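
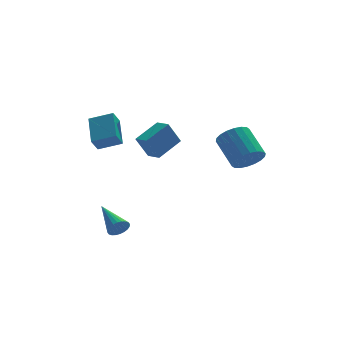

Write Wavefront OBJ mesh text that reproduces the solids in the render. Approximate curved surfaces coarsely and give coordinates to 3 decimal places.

v -3.03 -1.832 3.579
v -2.804 -0.217 4.535
v -4.243 -1.39 3.12
v -4.017 0.224 4.076
v -2.603 -1.444 2.824
v -2.377 0.17 3.78
v -3.816 -1.003 2.365
v -3.59 0.612 3.321
v -1.069 -2.984 2.294
v -1.737 -3.019 3.58
v -1.443 -2.161 2.122
v -2.112 -2.196 3.408
v 0.272 -2.224 3.012
v -0.397 -2.259 4.298
v -0.103 -1.401 2.84
v -0.771 -1.436 4.126
v -3.513 -4.257 -1.868
v -3.164 -3.977 -2.311
v -3.987 -2.443 -1.092
v -3.383 -3.987 -2.422
v -3.622 -4.038 -2.448
v -3.845 -4.122 -2.386
v -4.017 -4.227 -2.246
v -4.112 -4.337 -2.047
v -4.116 -4.435 -1.822
v -4.028 -4.505 -1.603
v -3.862 -4.538 -1.425
v -3.643 -4.528 -1.314
v -3.404 -4.477 -1.288
v -3.182 -4.393 -1.35
v -3.01 -4.288 -1.49
v -2.914 -4.178 -1.689
v -2.91 -4.08 -1.914
v -2.998 -4.01 -2.133
v 3.489 -3.636 1.893
v 4.287 -3.205 1.581
v 3.89 -1.633 2.734
v 3.091 -2.064 3.047
v 3.992 -3.074 1.3
v 3.595 -1.502 2.454
v 3.598 -3.054 1.138
v 3.201 -1.482 2.291
v 3.182 -3.15 1.125
v 2.785 -1.578 2.278
v 2.826 -3.342 1.264
v 2.429 -1.769 2.417
v 2.602 -3.592 1.528
v 2.205 -2.02 2.681
v 2.553 -3.851 1.864
v 2.156 -2.278 3.017
v 2.69 -4.067 2.206
v 2.293 -2.495 3.359
v 2.985 -4.198 2.486
v 2.588 -2.626 3.64
v 3.379 -4.218 2.649
v 2.982 -2.646 3.802
v 3.795 -4.122 2.662
v 3.398 -2.55 3.815
v 4.151 -3.931 2.523
v 3.754 -2.358 3.676
v 4.375 -3.68 2.259
v 3.978 -2.108 3.412
v 4.424 -3.422 1.923
v 4.027 -1.849 3.076
f 2 4 1
f 5 2 1
f 1 4 3
f 3 5 1
f 2 8 4
f 6 2 5
f 6 8 2
f 4 8 3
f 7 5 3
f 3 8 7
f 7 6 5
f 8 6 7
f 10 12 9
f 13 10 9
f 9 12 11
f 11 13 9
f 10 16 12
f 14 10 13
f 14 16 10
f 12 16 11
f 15 13 11
f 11 16 15
f 15 14 13
f 16 14 15
f 18 17 20
f 18 20 19
f 20 17 21
f 20 21 19
f 21 17 22
f 21 22 19
f 22 17 23
f 22 23 19
f 23 17 24
f 23 24 19
f 24 17 25
f 24 25 19
f 25 17 26
f 25 26 19
f 26 17 27
f 26 27 19
f 27 17 28
f 27 28 19
f 28 17 29
f 28 29 19
f 29 17 30
f 29 30 19
f 30 17 31
f 30 31 19
f 31 17 32
f 31 32 19
f 32 17 33
f 32 33 19
f 33 17 34
f 33 34 19
f 34 17 18
f 34 18 19
f 36 35 39
f 36 39 37
f 37 39 40
f 37 40 38
f 39 35 41
f 39 41 40
f 40 41 42
f 40 42 38
f 41 35 43
f 41 43 42
f 42 43 44
f 42 44 38
f 43 35 45
f 43 45 44
f 44 45 46
f 44 46 38
f 45 35 47
f 45 47 46
f 46 47 48
f 46 48 38
f 47 35 49
f 47 49 48
f 48 49 50
f 48 50 38
f 49 35 51
f 49 51 50
f 50 51 52
f 50 52 38
f 51 35 53
f 51 53 52
f 52 53 54
f 52 54 38
f 53 35 55
f 53 55 54
f 54 55 56
f 54 56 38
f 55 35 57
f 55 57 56
f 56 57 58
f 56 58 38
f 57 35 59
f 57 59 58
f 58 59 60
f 58 60 38
f 59 35 61
f 59 61 60
f 60 61 62
f 60 62 38
f 61 35 63
f 61 63 62
f 62 63 64
f 62 64 38
f 63 35 36
f 63 36 64
f 64 36 37
f 64 37 38



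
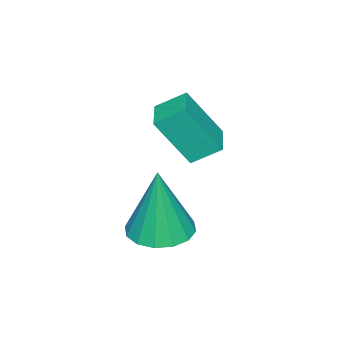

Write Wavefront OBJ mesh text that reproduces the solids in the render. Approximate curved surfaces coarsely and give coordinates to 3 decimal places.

v 0.299 3.606 1.595
v 0.746 2.836 2.984
v -0.092 4.284 2.097
v 0.355 3.514 3.486
v 1.165 4.106 1.594
v 1.612 3.336 2.983
v 0.774 4.784 2.096
v 1.221 4.014 3.485
v 1.897 3.693 -0.528
v 2.767 3.57 -0.586
v 2.043 3.707 1.628
v 2.711 4.022 -0.585
v 2.437 4.386 -0.569
v 2.019 4.564 -0.542
v 1.568 4.509 -0.511
v 1.205 4.235 -0.484
v 1.028 3.815 -0.469
v 1.083 3.363 -0.47
v 1.357 2.999 -0.486
v 1.775 2.821 -0.513
v 2.226 2.877 -0.544
v 2.589 3.151 -0.571
f 2 4 1
f 5 2 1
f 1 4 3
f 3 5 1
f 2 8 4
f 6 2 5
f 6 8 2
f 4 8 3
f 7 5 3
f 3 8 7
f 7 6 5
f 8 6 7
f 10 9 12
f 10 12 11
f 12 9 13
f 12 13 11
f 13 9 14
f 13 14 11
f 14 9 15
f 14 15 11
f 15 9 16
f 15 16 11
f 16 9 17
f 16 17 11
f 17 9 18
f 17 18 11
f 18 9 19
f 18 19 11
f 19 9 20
f 19 20 11
f 20 9 21
f 20 21 11
f 21 9 22
f 21 22 11
f 22 9 10
f 22 10 11



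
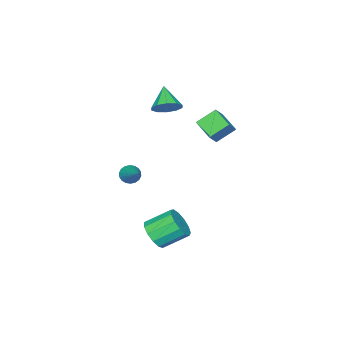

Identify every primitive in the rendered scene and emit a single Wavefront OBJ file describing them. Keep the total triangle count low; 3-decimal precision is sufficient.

v 1.569 -2.122 -0.903
v 1.963 -2.079 -1.312
v 2.511 -0.818 0.143
v 1.794 -1.903 -1.379
v 1.579 -1.77 -1.352
v 1.363 -1.707 -1.235
v 1.187 -1.726 -1.053
v 1.087 -1.824 -0.842
v 1.082 -1.98 -0.642
v 1.174 -2.165 -0.495
v 1.344 -2.341 -0.428
v 1.558 -2.474 -0.455
v 1.774 -2.537 -0.571
v 1.95 -2.518 -0.753
v 2.05 -2.421 -0.965
v 2.055 -2.264 -1.165
v 2.598 0.198 -3.837
v 3.328 0.721 -3.689
v 2.452 1.704 -2.835
v 1.722 1.182 -2.983
v 3.109 0.897 -4.118
v 2.233 1.881 -3.264
v 2.727 0.851 -4.457
v 1.851 1.835 -3.603
v 2.305 0.599 -4.6
v 1.428 1.582 -3.746
v 1.975 0.218 -4.5
v 1.099 1.202 -3.646
v 1.844 -0.168 -4.19
v 0.967 0.816 -3.336
v 1.951 -0.438 -3.768
v 1.075 0.545 -2.914
v 2.265 -0.506 -3.367
v 1.388 0.477 -2.514
v 2.684 -0.351 -3.116
v 1.808 0.633 -2.262
v 3.076 -0.021 -3.094
v 2.199 0.963 -2.24
v 3.316 0.378 -3.308
v 2.44 1.362 -2.454
v -1.039 -1.84 2.812
v -0.379 -2.304 2.955
v -1.821 -2.66 3.748
v -0.378 -1.923 3.29
v -0.63 -1.51 3.441
v -1.038 -1.223 3.353
v -1.447 -1.172 3.057
v -1.7 -1.375 2.668
v -1.701 -1.756 2.334
v -1.449 -2.169 2.182
v -1.041 -2.456 2.271
v -0.632 -2.507 2.566
v -3.183 0.047 2.009
v -2.529 0.091 2.683
v -2.771 1.196 1.534
v -2.117 1.24 2.207
v -2.363 -0.56 1.253
v -1.709 -0.516 1.926
v -1.951 0.589 0.777
v -1.297 0.633 1.451
f 2 1 4
f 2 4 3
f 4 1 5
f 4 5 3
f 5 1 6
f 5 6 3
f 6 1 7
f 6 7 3
f 7 1 8
f 7 8 3
f 8 1 9
f 8 9 3
f 9 1 10
f 9 10 3
f 10 1 11
f 10 11 3
f 11 1 12
f 11 12 3
f 12 1 13
f 12 13 3
f 13 1 14
f 13 14 3
f 14 1 15
f 14 15 3
f 15 1 16
f 15 16 3
f 16 1 2
f 16 2 3
f 18 17 21
f 18 21 19
f 19 21 22
f 19 22 20
f 21 17 23
f 21 23 22
f 22 23 24
f 22 24 20
f 23 17 25
f 23 25 24
f 24 25 26
f 24 26 20
f 25 17 27
f 25 27 26
f 26 27 28
f 26 28 20
f 27 17 29
f 27 29 28
f 28 29 30
f 28 30 20
f 29 17 31
f 29 31 30
f 30 31 32
f 30 32 20
f 31 17 33
f 31 33 32
f 32 33 34
f 32 34 20
f 33 17 35
f 33 35 34
f 34 35 36
f 34 36 20
f 35 17 37
f 35 37 36
f 36 37 38
f 36 38 20
f 37 17 39
f 37 39 38
f 38 39 40
f 38 40 20
f 39 17 18
f 39 18 40
f 40 18 19
f 40 19 20
f 42 41 44
f 42 44 43
f 44 41 45
f 44 45 43
f 45 41 46
f 45 46 43
f 46 41 47
f 46 47 43
f 47 41 48
f 47 48 43
f 48 41 49
f 48 49 43
f 49 41 50
f 49 50 43
f 50 41 51
f 50 51 43
f 51 41 52
f 51 52 43
f 52 41 42
f 52 42 43
f 54 56 53
f 57 54 53
f 53 56 55
f 55 57 53
f 54 60 56
f 58 54 57
f 58 60 54
f 56 60 55
f 59 57 55
f 55 60 59
f 59 58 57
f 60 58 59



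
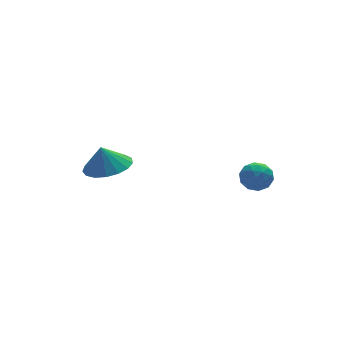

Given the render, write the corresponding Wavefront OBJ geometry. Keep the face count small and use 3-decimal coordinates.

v 3.038 0.271 1.46
v 3.57 0.178 1.042
v 3.07 -0.798 1.738
v 3.602 -0.891 1.32
v 3.676 -0.522 1.89
v 3.657 0.139 1.718
v 2.983 -0.759 1.062
v 2.964 -0.098 0.89
v 3.536 -0.458 0.795
v 3.965 -0.312 1.308
v 2.675 -0.308 1.472
v 3.104 -0.162 1.985
v 3.301 0.319 1.226
v 3.339 -0.939 1.554
v 3.382 -0.722 1.889
v 3.695 -0.777 1.643
v 3.352 0.295 1.624
v 3.665 0.241 1.378
v 3.727 -0.171 1.877
v 2.975 -0.861 1.402
v 3.288 -0.915 1.156
v 2.945 0.157 1.137
v 3.258 0.102 0.891
v 2.913 -0.449 0.903
v 3.594 -0.11 0.836
v 3.613 -0.739 0.999
v 3.249 -0.661 0.847
v 3.238 -0.272 0.746
v 3.846 -0.024 1.137
v 3.865 -0.653 1.3
v 3.908 -0.436 1.636
v 3.897 -0.048 1.535
v 3.826 -0.398 0.992
v 2.775 0.033 1.48
v 2.794 -0.596 1.643
v 2.743 -0.572 1.245
v 2.732 -0.184 1.144
v 3.027 0.119 1.781
v 3.046 -0.51 1.944
v 3.402 -0.348 2.034
v 3.391 0.041 1.933
v 2.814 -0.222 1.788
v -1.34 2.875 1.202
v -0.515 2.407 1.447
v -1.54 3.045 2.198
v -0.38 2.853 1.398
v -0.465 3.305 1.304
v -0.751 3.658 1.186
v -1.172 3.832 1.072
v -1.631 3.786 0.988
v -2.023 3.532 0.953
v -2.26 3.127 0.975
v -2.285 2.665 1.049
v -2.094 2.25 1.158
v -1.73 1.979 1.277
v -1.277 1.913 1.379
v -0.839 2.067 1.44
f 1 38 17
f 38 12 41
f 17 41 6
f 38 41 17
f 1 17 13
f 17 6 18
f 13 18 2
f 17 18 13
f 1 13 22
f 13 2 23
f 22 23 8
f 13 23 22
f 1 22 34
f 22 8 37
f 34 37 11
f 22 37 34
f 1 34 38
f 34 11 42
f 38 42 12
f 34 42 38
f 2 18 29
f 18 6 32
f 29 32 10
f 18 32 29
f 6 41 19
f 41 12 40
f 19 40 5
f 41 40 19
f 12 42 39
f 42 11 35
f 39 35 3
f 42 35 39
f 11 37 36
f 37 8 24
f 36 24 7
f 37 24 36
f 8 23 28
f 23 2 25
f 28 25 9
f 23 25 28
f 4 30 16
f 30 10 31
f 16 31 5
f 30 31 16
f 4 16 14
f 16 5 15
f 14 15 3
f 16 15 14
f 4 14 21
f 14 3 20
f 21 20 7
f 14 20 21
f 4 21 26
f 21 7 27
f 26 27 9
f 21 27 26
f 4 26 30
f 26 9 33
f 30 33 10
f 26 33 30
f 5 31 19
f 31 10 32
f 19 32 6
f 31 32 19
f 3 15 39
f 15 5 40
f 39 40 12
f 15 40 39
f 7 20 36
f 20 3 35
f 36 35 11
f 20 35 36
f 9 27 28
f 27 7 24
f 28 24 8
f 27 24 28
f 10 33 29
f 33 9 25
f 29 25 2
f 33 25 29
f 44 43 46
f 44 46 45
f 46 43 47
f 46 47 45
f 47 43 48
f 47 48 45
f 48 43 49
f 48 49 45
f 49 43 50
f 49 50 45
f 50 43 51
f 50 51 45
f 51 43 52
f 51 52 45
f 52 43 53
f 52 53 45
f 53 43 54
f 53 54 45
f 54 43 55
f 54 55 45
f 55 43 56
f 55 56 45
f 56 43 57
f 56 57 45
f 57 43 44
f 57 44 45



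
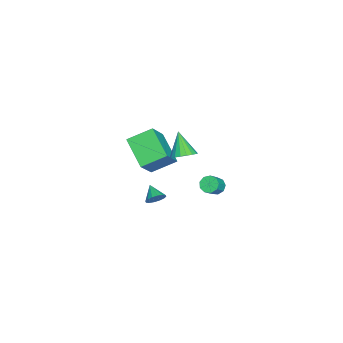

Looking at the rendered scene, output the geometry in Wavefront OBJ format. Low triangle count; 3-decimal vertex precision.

v 1.472 -2.304 -0.941
v 1.911 -2.663 -0.689
v 0.748 -2.836 -0.439
v 1.874 -2.419 -0.484
v 1.73 -2.145 -0.4
v 1.517 -1.913 -0.462
v 1.292 -1.786 -0.652
v 1.115 -1.797 -0.919
v 1.034 -1.945 -1.193
v 1.07 -2.188 -1.399
v 1.214 -2.463 -1.482
v 1.427 -2.694 -1.42
v 1.653 -2.822 -1.23
v 1.83 -2.81 -0.963
v -4.644 -5.043 -1.768
v -3.214 -5.286 -0.128
v -5.286 -3.632 -1
v -3.855 -3.875 0.64
v -3.205 -3.805 -2.84
v -1.774 -4.048 -1.2
v -3.846 -2.394 -2.072
v -2.416 -2.637 -0.432
v -1.665 -1.471 0.452
v -1.126 -1.163 0.971
v -2.595 -2.029 1.748
v -1.356 -0.89 0.923
v -1.648 -0.732 0.782
v -1.943 -0.72 0.576
v -2.183 -0.858 0.345
v -2.321 -1.116 0.135
v -2.329 -1.445 -0.013
v -2.205 -1.779 -0.068
v -1.975 -2.052 -0.02
v -1.683 -2.21 0.121
v -1.388 -2.222 0.328
v -1.148 -2.085 0.559
v -1.01 -1.826 0.769
v -1.002 -1.497 0.916
v 3.046 1.457 2.377
v 3.4 1.295 1.974
v 4.128 1.081 2.701
v 3.774 1.243 3.103
v 3.442 1.669 2.043
v 4.17 1.456 2.769
v 3.298 1.944 2.267
v 4.026 1.731 2.993
v 3.037 1.991 2.543
v 3.765 1.778 3.269
v 2.78 1.788 2.741
v 3.507 1.575 3.467
v 2.647 1.43 2.769
v 3.375 1.216 3.495
v 2.701 1.084 2.613
v 3.429 0.871 3.339
v 2.917 0.913 2.347
v 3.645 0.699 3.073
v 3.193 0.996 2.095
v 3.921 0.783 2.821
f 2 1 4
f 2 4 3
f 4 1 5
f 4 5 3
f 5 1 6
f 5 6 3
f 6 1 7
f 6 7 3
f 7 1 8
f 7 8 3
f 8 1 9
f 8 9 3
f 9 1 10
f 9 10 3
f 10 1 11
f 10 11 3
f 11 1 12
f 11 12 3
f 12 1 13
f 12 13 3
f 13 1 14
f 13 14 3
f 14 1 2
f 14 2 3
f 16 18 15
f 19 16 15
f 15 18 17
f 17 19 15
f 16 22 18
f 20 16 19
f 20 22 16
f 18 22 17
f 21 19 17
f 17 22 21
f 21 20 19
f 22 20 21
f 24 23 26
f 24 26 25
f 26 23 27
f 26 27 25
f 27 23 28
f 27 28 25
f 28 23 29
f 28 29 25
f 29 23 30
f 29 30 25
f 30 23 31
f 30 31 25
f 31 23 32
f 31 32 25
f 32 23 33
f 32 33 25
f 33 23 34
f 33 34 25
f 34 23 35
f 34 35 25
f 35 23 36
f 35 36 25
f 36 23 37
f 36 37 25
f 37 23 38
f 37 38 25
f 38 23 24
f 38 24 25
f 40 39 43
f 40 43 41
f 41 43 44
f 41 44 42
f 43 39 45
f 43 45 44
f 44 45 46
f 44 46 42
f 45 39 47
f 45 47 46
f 46 47 48
f 46 48 42
f 47 39 49
f 47 49 48
f 48 49 50
f 48 50 42
f 49 39 51
f 49 51 50
f 50 51 52
f 50 52 42
f 51 39 53
f 51 53 52
f 52 53 54
f 52 54 42
f 53 39 55
f 53 55 54
f 54 55 56
f 54 56 42
f 55 39 57
f 55 57 56
f 56 57 58
f 56 58 42
f 57 39 40
f 57 40 58
f 58 40 41
f 58 41 42



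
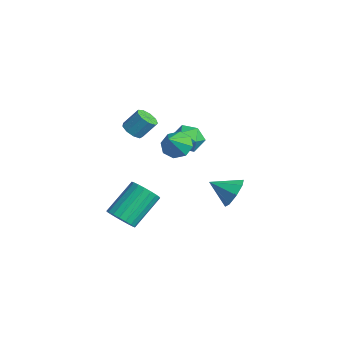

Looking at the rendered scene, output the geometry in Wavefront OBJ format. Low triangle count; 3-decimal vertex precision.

v -0.717 -1.34 2.769
v -0.113 -1.58 2.772
v 0.161 -0.88 3.694
v -0.443 -0.64 3.691
v -0.133 -1.224 2.507
v 0.14 -0.523 3.43
v -0.427 -0.922 2.365
v -0.153 -0.221 3.287
v -0.856 -0.816 2.412
v -0.583 -0.115 3.334
v -1.22 -0.955 2.625
v -0.947 -0.254 3.548
v -1.349 -1.275 2.906
v -1.075 -0.574 3.829
v -1.181 -1.625 3.123
v -0.908 -0.925 4.045
v -0.797 -1.842 3.174
v -0.523 -1.142 4.096
v -0.375 -1.825 3.035
v -0.101 -1.124 3.958
v -1.46 2.646 1.228
v -0.559 2.667 0.973
v -1.441 1.133 1.167
v -0.54 1.154 0.912
v -0.787 1.406 1.779
v -0.799 2.341 1.817
v -1.201 1.459 0.323
v -1.213 2.394 0.361
v -0.4 1.934 0.414
v -0.144 1.901 1.313
v -1.856 1.899 0.827
v -1.6 1.866 1.726
v 1.238 -2.971 -2.07
v 1.788 -3.294 -1.493
v 1.312 -1.671 -0.133
v 0.762 -1.349 -0.71
v 2.008 -3.058 -1.697
v 1.532 -1.435 -0.337
v 2.076 -2.804 -1.976
v 1.6 -1.182 -0.616
v 1.978 -2.584 -2.273
v 1.503 -0.961 -0.913
v 1.734 -2.44 -2.53
v 1.258 -0.818 -1.17
v 1.391 -2.402 -2.696
v 0.915 -0.779 -1.336
v 1.018 -2.476 -2.738
v 0.542 -0.854 -1.378
v 0.688 -2.649 -2.647
v 0.212 -1.026 -1.287
v 0.468 -2.885 -2.443
v -0.008 -1.262 -1.083
v 0.4 -3.138 -2.164
v -0.076 -1.516 -0.804
v 0.497 -3.359 -1.867
v 0.022 -1.736 -0.507
v 0.742 -3.502 -1.61
v 0.266 -1.88 -0.25
v 1.085 -3.541 -1.444
v 0.609 -1.918 -0.084
v 1.458 -3.466 -1.402
v 0.982 -1.844 -0.042
v -0.176 4.175 -3.321
v 0.635 3.846 -2.88
v -0.984 3.125 -2.619
v 0.288 4.379 -2.482
v -0.33 4.792 -2.576
v -0.858 4.845 -3.106
v -0.986 4.505 -3.762
v -0.639 3.971 -4.16
v -0.021 3.558 -4.066
v 0.507 3.506 -3.536
v 0.409 0.542 1.821
v 1.027 1.122 1.876
v 1.071 -0.262 2.859
v 0.535 1.243 2.284
v -0.031 0.953 2.421
v -0.339 0.422 2.206
v -0.209 -0.039 1.766
v 0.283 -0.16 1.358
v 0.849 0.13 1.222
v 1.157 0.661 1.436
f 2 1 5
f 2 5 3
f 3 5 6
f 3 6 4
f 5 1 7
f 5 7 6
f 6 7 8
f 6 8 4
f 7 1 9
f 7 9 8
f 8 9 10
f 8 10 4
f 9 1 11
f 9 11 10
f 10 11 12
f 10 12 4
f 11 1 13
f 11 13 12
f 12 13 14
f 12 14 4
f 13 1 15
f 13 15 14
f 14 15 16
f 14 16 4
f 15 1 17
f 15 17 16
f 16 17 18
f 16 18 4
f 17 1 19
f 17 19 18
f 18 19 20
f 18 20 4
f 19 1 2
f 19 2 20
f 20 2 3
f 20 3 4
f 21 32 26
f 21 26 22
f 21 22 28
f 21 28 31
f 21 31 32
f 22 26 30
f 26 32 25
f 32 31 23
f 31 28 27
f 28 22 29
f 24 30 25
f 24 25 23
f 24 23 27
f 24 27 29
f 24 29 30
f 25 30 26
f 23 25 32
f 27 23 31
f 29 27 28
f 30 29 22
f 34 33 37
f 34 37 35
f 35 37 38
f 35 38 36
f 37 33 39
f 37 39 38
f 38 39 40
f 38 40 36
f 39 33 41
f 39 41 40
f 40 41 42
f 40 42 36
f 41 33 43
f 41 43 42
f 42 43 44
f 42 44 36
f 43 33 45
f 43 45 44
f 44 45 46
f 44 46 36
f 45 33 47
f 45 47 46
f 46 47 48
f 46 48 36
f 47 33 49
f 47 49 48
f 48 49 50
f 48 50 36
f 49 33 51
f 49 51 50
f 50 51 52
f 50 52 36
f 51 33 53
f 51 53 52
f 52 53 54
f 52 54 36
f 53 33 55
f 53 55 54
f 54 55 56
f 54 56 36
f 55 33 57
f 55 57 56
f 56 57 58
f 56 58 36
f 57 33 59
f 57 59 58
f 58 59 60
f 58 60 36
f 59 33 61
f 59 61 60
f 60 61 62
f 60 62 36
f 61 33 34
f 61 34 62
f 62 34 35
f 62 35 36
f 64 63 66
f 64 66 65
f 66 63 67
f 66 67 65
f 67 63 68
f 67 68 65
f 68 63 69
f 68 69 65
f 69 63 70
f 69 70 65
f 70 63 71
f 70 71 65
f 71 63 72
f 71 72 65
f 72 63 64
f 72 64 65
f 74 73 76
f 74 76 75
f 76 73 77
f 76 77 75
f 77 73 78
f 77 78 75
f 78 73 79
f 78 79 75
f 79 73 80
f 79 80 75
f 80 73 81
f 80 81 75
f 81 73 82
f 81 82 75
f 82 73 74
f 82 74 75



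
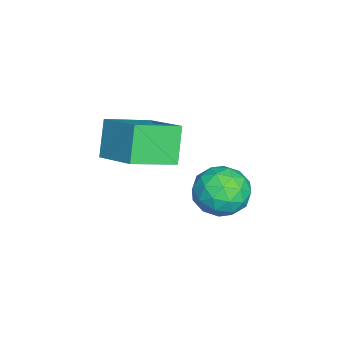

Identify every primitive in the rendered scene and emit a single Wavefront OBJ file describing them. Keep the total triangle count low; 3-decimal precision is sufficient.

v 0.908 -2.699 0.423
v 1.817 -1.742 1.023
v 0.13 -1.633 -0.1
v 1.039 -0.675 0.499
v 1.561 -2.705 -0.559
v 2.47 -1.747 0.04
v 0.783 -1.638 -1.083
v 1.692 -0.681 -0.483
v -0.29 0.389 -2.776
v 0.09 0.969 -2.299
v 0.79 -0.429 -2.641
v 1.17 0.151 -2.164
v 0.496 -0.259 -1.872
v -0.172 0.247 -1.955
v 1.052 0.293 -2.985
v 0.384 0.799 -3.068
v 0.919 0.909 -2.428
v 0.575 0.568 -1.74
v 0.305 -0.028 -3.2
v -0.039 -0.369 -2.512
v -0.195 0.751 -2.549
v 1.075 -0.211 -2.391
v 0.678 -0.451 -2.219
v 0.902 -0.111 -1.939
v -0.348 0.326 -2.347
v -0.125 0.667 -2.067
v 0.113 -0.054 -1.816
v 1.005 -0.127 -2.873
v 1.228 0.214 -2.593
v -0.022 0.651 -3.001
v 0.202 0.991 -2.721
v 0.767 0.594 -3.124
v 0.516 1.056 -2.345
v 1.15 0.576 -2.266
v 1.081 0.66 -2.748
v 0.689 0.957 -2.797
v 0.314 0.856 -1.94
v 0.948 0.375 -1.861
v 0.552 0.135 -1.69
v 0.16 0.432 -1.738
v 0.801 0.821 -2.016
v -0.068 0.165 -3.079
v 0.566 -0.316 -3
v 0.72 0.108 -3.202
v 0.328 0.405 -3.25
v -0.27 -0.036 -2.674
v 0.364 -0.516 -2.595
v 0.191 -0.417 -2.143
v -0.201 -0.12 -2.192
v 0.079 -0.281 -2.924
f 2 4 1
f 5 2 1
f 1 4 3
f 3 5 1
f 2 8 4
f 6 2 5
f 6 8 2
f 4 8 3
f 7 5 3
f 3 8 7
f 7 6 5
f 8 6 7
f 9 46 25
f 46 20 49
f 25 49 14
f 46 49 25
f 9 25 21
f 25 14 26
f 21 26 10
f 25 26 21
f 9 21 30
f 21 10 31
f 30 31 16
f 21 31 30
f 9 30 42
f 30 16 45
f 42 45 19
f 30 45 42
f 9 42 46
f 42 19 50
f 46 50 20
f 42 50 46
f 10 26 37
f 26 14 40
f 37 40 18
f 26 40 37
f 14 49 27
f 49 20 48
f 27 48 13
f 49 48 27
f 20 50 47
f 50 19 43
f 47 43 11
f 50 43 47
f 19 45 44
f 45 16 32
f 44 32 15
f 45 32 44
f 16 31 36
f 31 10 33
f 36 33 17
f 31 33 36
f 12 38 24
f 38 18 39
f 24 39 13
f 38 39 24
f 12 24 22
f 24 13 23
f 22 23 11
f 24 23 22
f 12 22 29
f 22 11 28
f 29 28 15
f 22 28 29
f 12 29 34
f 29 15 35
f 34 35 17
f 29 35 34
f 12 34 38
f 34 17 41
f 38 41 18
f 34 41 38
f 13 39 27
f 39 18 40
f 27 40 14
f 39 40 27
f 11 23 47
f 23 13 48
f 47 48 20
f 23 48 47
f 15 28 44
f 28 11 43
f 44 43 19
f 28 43 44
f 17 35 36
f 35 15 32
f 36 32 16
f 35 32 36
f 18 41 37
f 41 17 33
f 37 33 10
f 41 33 37



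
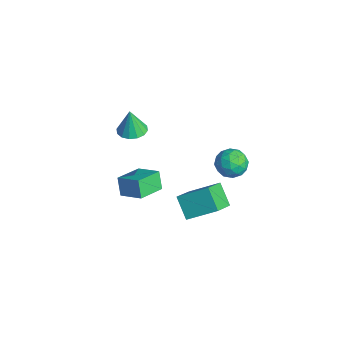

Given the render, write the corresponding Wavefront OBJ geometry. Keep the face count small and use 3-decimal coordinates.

v -2.34 -2.89 2.237
v -1.692 -3.287 2.252
v -2.42 -2.97 3.643
v -1.581 -2.91 2.279
v -1.674 -2.528 2.296
v -1.946 -2.243 2.296
v -2.322 -2.132 2.281
v -2.704 -2.223 2.254
v -2.988 -2.494 2.223
v -3.099 -2.87 2.195
v -3.006 -3.252 2.179
v -2.734 -3.537 2.178
v -2.357 -3.649 2.193
v -1.976 -3.557 2.22
v -0.581 -0.134 -4.085
v -1.592 -0.229 -3.151
v 0.144 1.219 -3.164
v -0.867 1.123 -2.229
v 0.267 -1.143 -3.271
v -0.744 -1.239 -2.336
v 0.992 0.209 -2.349
v -0.019 0.114 -1.415
v 1.323 1.511 1.365
v 1.771 1.223 2.043
v 0.789 0.237 1.177
v 1.237 -0.051 1.855
v 0.582 0.497 1.972
v 0.912 1.285 2.089
v 1.648 0.175 1.131
v 1.978 0.963 1.248
v 1.972 0.397 1.899
v 1.313 0.596 2.418
v 1.247 0.864 0.802
v 0.588 1.063 1.321
v 1.594 1.479 1.721
v 0.966 -0.019 1.499
v 0.581 0.303 1.568
v 0.844 0.134 1.967
v 1.089 1.516 1.748
v 1.353 1.346 2.146
v 0.654 0.919 2.104
v 1.207 0.114 1.074
v 1.471 -0.056 1.472
v 1.716 1.326 1.253
v 1.979 1.157 1.652
v 1.906 0.541 1.116
v 1.975 0.824 2.035
v 1.661 0.075 1.923
v 1.903 0.208 1.498
v 2.097 0.671 1.567
v 1.588 0.941 2.34
v 1.274 0.192 2.229
v 0.889 0.515 2.298
v 1.083 0.978 2.367
v 1.706 0.456 2.255
v 1.286 1.268 0.991
v 0.972 0.519 0.88
v 1.477 0.482 0.853
v 1.671 0.945 0.922
v 0.899 1.385 1.297
v 0.585 0.636 1.185
v 0.463 0.789 1.653
v 0.657 1.252 1.722
v 0.854 1.004 0.965
v -3.365 -3.194 -4.05
v -3.876 -3.147 -3.078
v -4.062 -1.81 -4.485
v -4.573 -1.762 -3.512
v -2.307 -2.498 -3.528
v -2.818 -2.45 -2.555
v -3.004 -1.113 -3.962
v -3.515 -1.066 -2.99
f 2 1 4
f 2 4 3
f 4 1 5
f 4 5 3
f 5 1 6
f 5 6 3
f 6 1 7
f 6 7 3
f 7 1 8
f 7 8 3
f 8 1 9
f 8 9 3
f 9 1 10
f 9 10 3
f 10 1 11
f 10 11 3
f 11 1 12
f 11 12 3
f 12 1 13
f 12 13 3
f 13 1 14
f 13 14 3
f 14 1 2
f 14 2 3
f 16 18 15
f 19 16 15
f 15 18 17
f 17 19 15
f 16 22 18
f 20 16 19
f 20 22 16
f 18 22 17
f 21 19 17
f 17 22 21
f 21 20 19
f 22 20 21
f 23 60 39
f 60 34 63
f 39 63 28
f 60 63 39
f 23 39 35
f 39 28 40
f 35 40 24
f 39 40 35
f 23 35 44
f 35 24 45
f 44 45 30
f 35 45 44
f 23 44 56
f 44 30 59
f 56 59 33
f 44 59 56
f 23 56 60
f 56 33 64
f 60 64 34
f 56 64 60
f 24 40 51
f 40 28 54
f 51 54 32
f 40 54 51
f 28 63 41
f 63 34 62
f 41 62 27
f 63 62 41
f 34 64 61
f 64 33 57
f 61 57 25
f 64 57 61
f 33 59 58
f 59 30 46
f 58 46 29
f 59 46 58
f 30 45 50
f 45 24 47
f 50 47 31
f 45 47 50
f 26 52 38
f 52 32 53
f 38 53 27
f 52 53 38
f 26 38 36
f 38 27 37
f 36 37 25
f 38 37 36
f 26 36 43
f 36 25 42
f 43 42 29
f 36 42 43
f 26 43 48
f 43 29 49
f 48 49 31
f 43 49 48
f 26 48 52
f 48 31 55
f 52 55 32
f 48 55 52
f 27 53 41
f 53 32 54
f 41 54 28
f 53 54 41
f 25 37 61
f 37 27 62
f 61 62 34
f 37 62 61
f 29 42 58
f 42 25 57
f 58 57 33
f 42 57 58
f 31 49 50
f 49 29 46
f 50 46 30
f 49 46 50
f 32 55 51
f 55 31 47
f 51 47 24
f 55 47 51
f 66 68 65
f 69 66 65
f 65 68 67
f 67 69 65
f 66 72 68
f 70 66 69
f 70 72 66
f 68 72 67
f 71 69 67
f 67 72 71
f 71 70 69
f 72 70 71



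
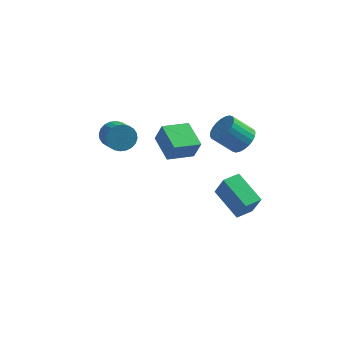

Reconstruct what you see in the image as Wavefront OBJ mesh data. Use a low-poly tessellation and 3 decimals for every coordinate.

v -0.538 -0.667 2.962
v -0.133 -0.852 4.088
v 0.665 0.27 2.684
v 1.07 0.085 3.809
v 0.35 -1.965 2.431
v 0.755 -2.15 3.556
v 1.553 -1.028 2.152
v 1.958 -1.213 3.278
v -3.317 2.202 0.712
v -2.778 2.161 0.044
v -2.144 1.116 0.619
v -2.683 1.158 1.288
v -2.614 2.372 0.247
v -1.981 1.327 0.822
v -2.557 2.557 0.521
v -1.924 1.513 1.096
v -2.616 2.688 0.824
v -1.983 1.644 1.399
v -2.781 2.746 1.11
v -2.148 1.701 1.685
v -3.028 2.72 1.336
v -2.395 1.676 1.911
v -3.319 2.616 1.466
v -2.686 1.571 2.042
v -3.61 2.449 1.482
v -2.977 1.404 2.058
v -3.856 2.244 1.381
v -3.222 1.199 1.956
v -4.019 2.033 1.178
v -3.386 0.988 1.753
v -4.076 1.847 0.904
v -3.443 0.803 1.479
v -4.017 1.716 0.601
v -3.384 0.672 1.176
v -3.852 1.659 0.315
v -3.219 0.614 0.89
v -3.605 1.684 0.089
v -2.972 0.64 0.664
v -3.314 1.789 -0.042
v -2.681 0.744 0.534
v -3.023 1.956 -0.058
v -2.39 0.911 0.518
v 2.012 2.735 -3.656
v 2.544 2.313 -2.263
v 2.717 3.553 -3.678
v 3.249 3.131 -2.284
v 3.431 1.489 -4.576
v 3.963 1.067 -3.182
v 4.136 2.307 -4.597
v 4.668 1.885 -3.204
v 3.666 1.623 1.663
v 4.141 2.09 2.254
v 3.049 1.844 3.327
v 2.574 1.377 2.737
v 3.945 2.34 2.112
v 2.854 2.093 3.185
v 3.706 2.48 1.902
v 2.615 2.233 2.975
v 3.462 2.49 1.655
v 2.371 2.243 2.728
v 3.248 2.367 1.41
v 2.157 2.121 2.483
v 3.098 2.132 1.204
v 2.007 1.886 2.277
v 3.035 1.819 1.067
v 1.944 1.573 2.14
v 3.067 1.476 1.021
v 1.976 1.23 2.094
v 3.191 1.156 1.073
v 2.099 0.91 2.146
v 3.386 0.907 1.215
v 2.295 0.66 2.288
v 3.625 0.767 1.425
v 2.534 0.52 2.498
v 3.869 0.757 1.672
v 2.778 0.51 2.745
v 4.083 0.879 1.917
v 2.992 0.633 2.99
v 4.233 1.114 2.123
v 3.142 0.868 3.196
v 4.296 1.427 2.26
v 3.205 1.181 3.333
v 4.264 1.77 2.306
v 3.173 1.524 3.379
f 2 4 1
f 5 2 1
f 1 4 3
f 3 5 1
f 2 8 4
f 6 2 5
f 6 8 2
f 4 8 3
f 7 5 3
f 3 8 7
f 7 6 5
f 8 6 7
f 10 9 13
f 10 13 11
f 11 13 14
f 11 14 12
f 13 9 15
f 13 15 14
f 14 15 16
f 14 16 12
f 15 9 17
f 15 17 16
f 16 17 18
f 16 18 12
f 17 9 19
f 17 19 18
f 18 19 20
f 18 20 12
f 19 9 21
f 19 21 20
f 20 21 22
f 20 22 12
f 21 9 23
f 21 23 22
f 22 23 24
f 22 24 12
f 23 9 25
f 23 25 24
f 24 25 26
f 24 26 12
f 25 9 27
f 25 27 26
f 26 27 28
f 26 28 12
f 27 9 29
f 27 29 28
f 28 29 30
f 28 30 12
f 29 9 31
f 29 31 30
f 30 31 32
f 30 32 12
f 31 9 33
f 31 33 32
f 32 33 34
f 32 34 12
f 33 9 35
f 33 35 34
f 34 35 36
f 34 36 12
f 35 9 37
f 35 37 36
f 36 37 38
f 36 38 12
f 37 9 39
f 37 39 38
f 38 39 40
f 38 40 12
f 39 9 41
f 39 41 40
f 40 41 42
f 40 42 12
f 41 9 10
f 41 10 42
f 42 10 11
f 42 11 12
f 44 46 43
f 47 44 43
f 43 46 45
f 45 47 43
f 44 50 46
f 48 44 47
f 48 50 44
f 46 50 45
f 49 47 45
f 45 50 49
f 49 48 47
f 50 48 49
f 52 51 55
f 52 55 53
f 53 55 56
f 53 56 54
f 55 51 57
f 55 57 56
f 56 57 58
f 56 58 54
f 57 51 59
f 57 59 58
f 58 59 60
f 58 60 54
f 59 51 61
f 59 61 60
f 60 61 62
f 60 62 54
f 61 51 63
f 61 63 62
f 62 63 64
f 62 64 54
f 63 51 65
f 63 65 64
f 64 65 66
f 64 66 54
f 65 51 67
f 65 67 66
f 66 67 68
f 66 68 54
f 67 51 69
f 67 69 68
f 68 69 70
f 68 70 54
f 69 51 71
f 69 71 70
f 70 71 72
f 70 72 54
f 71 51 73
f 71 73 72
f 72 73 74
f 72 74 54
f 73 51 75
f 73 75 74
f 74 75 76
f 74 76 54
f 75 51 77
f 75 77 76
f 76 77 78
f 76 78 54
f 77 51 79
f 77 79 78
f 78 79 80
f 78 80 54
f 79 51 81
f 79 81 80
f 80 81 82
f 80 82 54
f 81 51 83
f 81 83 82
f 82 83 84
f 82 84 54
f 83 51 52
f 83 52 84
f 84 52 53
f 84 53 54



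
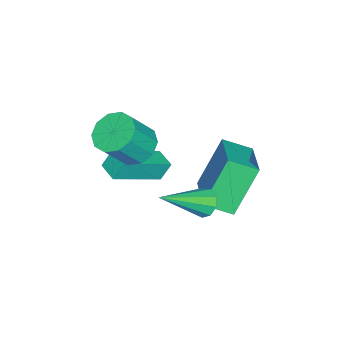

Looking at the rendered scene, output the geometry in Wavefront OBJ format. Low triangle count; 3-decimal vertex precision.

v -4.137 1.758 -1.583
v -2.528 2.613 -0.946
v -4.49 2.778 -2.06
v -2.881 3.633 -1.422
v -3.139 1.247 -3.418
v -1.53 2.102 -2.78
v -3.492 2.267 -3.894
v -1.883 3.122 -3.257
v -2.418 -0.276 -2.328
v -2.706 0.004 -1.636
v -1.932 0.369 -2.387
v -2.22 0.649 -1.695
v -0.86 -1.349 -1.245
v -1.148 -1.069 -0.553
v -0.374 -0.704 -1.304
v -0.662 -0.424 -0.612
v -1.266 -0.241 -0.029
v -0.605 0.253 -0.233
v 0.127 -0.224 0.986
v -0.534 -0.719 1.189
v -0.929 0.533 0.071
v -0.197 0.055 1.29
v -1.382 0.517 0.337
v -0.65 0.039 1.556
v -1.791 0.211 0.463
v -1.058 -0.266 1.682
v -1.999 -0.267 0.401
v -1.266 -0.744 1.62
v -1.927 -0.736 0.174
v -1.195 -1.213 1.393
v -1.603 -1.015 -0.13
v -0.871 -1.493 1.089
v -1.15 -0.999 -0.396
v -0.418 -1.477 0.823
v -0.742 -0.694 -0.522
v -0.009 -1.171 0.697
v -0.534 -0.216 -0.46
v 0.199 -0.693 0.759
v -0.14 2.738 -0.976
v 0.28 3.114 -1.111
v 1.2 1.662 0.196
v 0.09 3.234 -0.784
v -0.208 3.122 -0.546
v -0.474 2.829 -0.51
v -0.584 2.494 -0.692
v -0.486 2.273 -1.006
v -0.227 2.269 -1.307
v 0.073 2.484 -1.452
v 0.273 2.818 -1.375
f 2 4 1
f 5 2 1
f 1 4 3
f 3 5 1
f 2 8 4
f 6 2 5
f 6 8 2
f 4 8 3
f 7 5 3
f 3 8 7
f 7 6 5
f 8 6 7
f 10 12 9
f 13 10 9
f 9 12 11
f 11 13 9
f 10 16 12
f 14 10 13
f 14 16 10
f 12 16 11
f 15 13 11
f 11 16 15
f 15 14 13
f 16 14 15
f 18 17 21
f 18 21 19
f 19 21 22
f 19 22 20
f 21 17 23
f 21 23 22
f 22 23 24
f 22 24 20
f 23 17 25
f 23 25 24
f 24 25 26
f 24 26 20
f 25 17 27
f 25 27 26
f 26 27 28
f 26 28 20
f 27 17 29
f 27 29 28
f 28 29 30
f 28 30 20
f 29 17 31
f 29 31 30
f 30 31 32
f 30 32 20
f 31 17 33
f 31 33 32
f 32 33 34
f 32 34 20
f 33 17 35
f 33 35 34
f 34 35 36
f 34 36 20
f 35 17 37
f 35 37 36
f 36 37 38
f 36 38 20
f 37 17 18
f 37 18 38
f 38 18 19
f 38 19 20
f 40 39 42
f 40 42 41
f 42 39 43
f 42 43 41
f 43 39 44
f 43 44 41
f 44 39 45
f 44 45 41
f 45 39 46
f 45 46 41
f 46 39 47
f 46 47 41
f 47 39 48
f 47 48 41
f 48 39 49
f 48 49 41
f 49 39 40
f 49 40 41



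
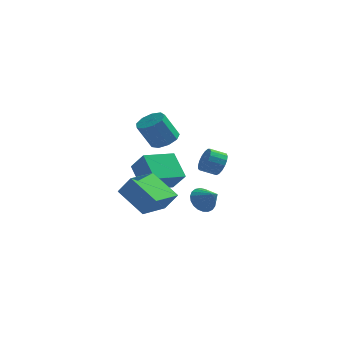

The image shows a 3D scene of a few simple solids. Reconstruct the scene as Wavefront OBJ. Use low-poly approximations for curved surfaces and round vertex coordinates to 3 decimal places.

v 3.037 1.822 -0.969
v 3.46 1.36 -0.425
v 2.567 1.056 0.013
v 2.143 1.518 -0.531
v 3.428 1.713 -0.245
v 2.535 1.409 0.192
v 3.306 2.091 -0.231
v 2.413 1.787 0.206
v 3.123 2.407 -0.386
v 2.23 2.103 0.051
v 2.92 2.589 -0.675
v 2.026 2.286 -0.238
v 2.743 2.596 -1.031
v 1.85 2.292 -0.593
v 2.634 2.425 -1.373
v 1.741 2.121 -0.935
v 2.617 2.116 -1.622
v 1.724 1.812 -1.184
v 2.696 1.74 -1.721
v 1.803 1.436 -1.284
v 2.853 1.382 -1.648
v 1.96 1.078 -1.211
v 3.052 1.125 -1.42
v 2.159 0.822 -0.982
v 3.248 1.028 -1.088
v 2.355 0.724 -0.651
v 3.395 1.113 -0.729
v 2.502 0.809 -0.291
v -0.697 4.144 -0.36
v -0.237 4.876 0.033
v -1.023 4.488 1.674
v -1.483 3.756 1.28
v -0.813 5.073 -0.196
v -1.598 4.684 1.445
v -1.335 4.834 -0.502
v -2.12 4.446 1.139
v -1.558 4.273 -0.742
v -2.343 3.885 0.899
v -1.379 3.652 -0.803
v -2.164 3.263 0.838
v -0.881 3.261 -0.657
v -1.666 2.872 0.984
v -0.297 3.283 -0.373
v -1.082 2.894 1.268
v 0.1 3.708 -0.082
v -0.686 3.32 1.559
v 0.123 4.338 0.078
v -0.662 3.949 1.719
v 2.952 -2.995 -1.54
v 3.544 -2.454 -1.851
v 3.848 -3.525 -0.76
v 3.413 -2.269 -1.575
v 3.202 -2.21 -1.292
v 2.948 -2.286 -1.052
v 2.695 -2.485 -0.897
v 2.486 -2.772 -0.852
v 2.358 -3.097 -0.927
v 2.333 -3.405 -1.107
v 2.414 -3.642 -1.362
v 2.589 -3.767 -1.648
v 2.827 -3.758 -1.915
v 3.086 -3.618 -2.117
v 3.323 -3.369 -2.22
v 3.495 -3.056 -2.204
v 3.573 -2.733 -2.074
v -0.099 -4.201 -2.352
v -1.693 -3.297 -1.209
v 0.703 -2.308 -2.73
v -0.891 -1.405 -1.587
v 0.651 -4.295 -1.233
v -0.943 -3.392 -0.09
v 1.453 -2.403 -1.611
v -0.141 -1.499 -0.468
v -2.193 1.882 -1.671
v -1.34 1.326 -0.463
v -0.732 3.362 -2.023
v 0.122 2.807 -0.815
v -1.262 0.673 -2.885
v -0.408 0.118 -1.677
v 0.2 2.154 -3.237
v 1.053 1.598 -2.029
f 2 1 5
f 2 5 3
f 3 5 6
f 3 6 4
f 5 1 7
f 5 7 6
f 6 7 8
f 6 8 4
f 7 1 9
f 7 9 8
f 8 9 10
f 8 10 4
f 9 1 11
f 9 11 10
f 10 11 12
f 10 12 4
f 11 1 13
f 11 13 12
f 12 13 14
f 12 14 4
f 13 1 15
f 13 15 14
f 14 15 16
f 14 16 4
f 15 1 17
f 15 17 16
f 16 17 18
f 16 18 4
f 17 1 19
f 17 19 18
f 18 19 20
f 18 20 4
f 19 1 21
f 19 21 20
f 20 21 22
f 20 22 4
f 21 1 23
f 21 23 22
f 22 23 24
f 22 24 4
f 23 1 25
f 23 25 24
f 24 25 26
f 24 26 4
f 25 1 27
f 25 27 26
f 26 27 28
f 26 28 4
f 27 1 2
f 27 2 28
f 28 2 3
f 28 3 4
f 30 29 33
f 30 33 31
f 31 33 34
f 31 34 32
f 33 29 35
f 33 35 34
f 34 35 36
f 34 36 32
f 35 29 37
f 35 37 36
f 36 37 38
f 36 38 32
f 37 29 39
f 37 39 38
f 38 39 40
f 38 40 32
f 39 29 41
f 39 41 40
f 40 41 42
f 40 42 32
f 41 29 43
f 41 43 42
f 42 43 44
f 42 44 32
f 43 29 45
f 43 45 44
f 44 45 46
f 44 46 32
f 45 29 47
f 45 47 46
f 46 47 48
f 46 48 32
f 47 29 30
f 47 30 48
f 48 30 31
f 48 31 32
f 50 49 52
f 50 52 51
f 52 49 53
f 52 53 51
f 53 49 54
f 53 54 51
f 54 49 55
f 54 55 51
f 55 49 56
f 55 56 51
f 56 49 57
f 56 57 51
f 57 49 58
f 57 58 51
f 58 49 59
f 58 59 51
f 59 49 60
f 59 60 51
f 60 49 61
f 60 61 51
f 61 49 62
f 61 62 51
f 62 49 63
f 62 63 51
f 63 49 64
f 63 64 51
f 64 49 65
f 64 65 51
f 65 49 50
f 65 50 51
f 67 69 66
f 70 67 66
f 66 69 68
f 68 70 66
f 67 73 69
f 71 67 70
f 71 73 67
f 69 73 68
f 72 70 68
f 68 73 72
f 72 71 70
f 73 71 72
f 75 77 74
f 78 75 74
f 74 77 76
f 76 78 74
f 75 81 77
f 79 75 78
f 79 81 75
f 77 81 76
f 80 78 76
f 76 81 80
f 80 79 78
f 81 79 80



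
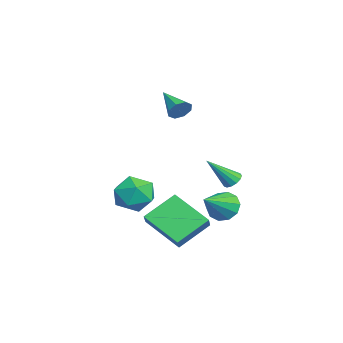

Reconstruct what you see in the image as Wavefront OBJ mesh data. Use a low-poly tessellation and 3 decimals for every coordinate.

v -2.686 -0.556 1.878
v -2.301 -0.746 2.353
v -3.994 -1.344 2.622
v -2.51 -0.312 2.443
v -2.823 -0.021 2.203
v -3.054 -0.043 1.772
v -3.07 -0.365 1.403
v -2.861 -0.799 1.312
v -2.548 -1.09 1.553
v -2.317 -1.068 1.984
v 1.828 -0.609 -4.984
v 0.708 -2.102 -3.857
v 1.053 0.769 -3.929
v -0.067 -0.724 -2.803
v 2.507 -0.676 -4.397
v 1.387 -2.169 -3.271
v 1.732 0.702 -3.343
v 0.612 -0.791 -2.216
v -1.137 1.414 -3.626
v -0.756 1.189 -4.387
v 0.177 0.486 -2.694
v -0.539 1.661 -4.223
v -0.551 2.038 -3.832
v -0.786 2.177 -3.361
v -1.156 2.024 -2.993
v -1.518 1.639 -2.866
v -1.735 1.168 -3.029
v -1.723 0.791 -3.421
v -1.488 0.652 -3.891
v -1.118 0.804 -4.26
v -4.056 -1.842 -3.228
v -3.281 -1.875 -4.114
v -4.699 -3.565 -3.726
v -3.924 -3.598 -4.612
v -3.548 -3.658 -3.498
v -3.15 -2.594 -3.19
v -4.83 -2.846 -4.65
v -4.432 -1.782 -4.342
v -3.76 -2.496 -4.993
v -2.967 -2.998 -4.281
v -5.013 -2.442 -3.559
v -4.22 -2.944 -2.847
v 1.169 1.755 -1.135
v 1.519 2.083 -0.934
v 1.511 0.585 0.175
v 1.263 2.149 -0.808
v 0.976 2.09 -0.786
v 0.751 1.924 -0.875
v 0.659 1.705 -1.046
v 0.728 1.502 -1.246
v 0.937 1.38 -1.41
v 1.22 1.376 -1.487
v 1.486 1.493 -1.452
v 1.652 1.693 -1.317
v 1.664 1.913 -1.124
f 2 1 4
f 2 4 3
f 4 1 5
f 4 5 3
f 5 1 6
f 5 6 3
f 6 1 7
f 6 7 3
f 7 1 8
f 7 8 3
f 8 1 9
f 8 9 3
f 9 1 10
f 9 10 3
f 10 1 2
f 10 2 3
f 12 14 11
f 15 12 11
f 11 14 13
f 13 15 11
f 12 18 14
f 16 12 15
f 16 18 12
f 14 18 13
f 17 15 13
f 13 18 17
f 17 16 15
f 18 16 17
f 20 19 22
f 20 22 21
f 22 19 23
f 22 23 21
f 23 19 24
f 23 24 21
f 24 19 25
f 24 25 21
f 25 19 26
f 25 26 21
f 26 19 27
f 26 27 21
f 27 19 28
f 27 28 21
f 28 19 29
f 28 29 21
f 29 19 30
f 29 30 21
f 30 19 20
f 30 20 21
f 31 42 36
f 31 36 32
f 31 32 38
f 31 38 41
f 31 41 42
f 32 36 40
f 36 42 35
f 42 41 33
f 41 38 37
f 38 32 39
f 34 40 35
f 34 35 33
f 34 33 37
f 34 37 39
f 34 39 40
f 35 40 36
f 33 35 42
f 37 33 41
f 39 37 38
f 40 39 32
f 44 43 46
f 44 46 45
f 46 43 47
f 46 47 45
f 47 43 48
f 47 48 45
f 48 43 49
f 48 49 45
f 49 43 50
f 49 50 45
f 50 43 51
f 50 51 45
f 51 43 52
f 51 52 45
f 52 43 53
f 52 53 45
f 53 43 54
f 53 54 45
f 54 43 55
f 54 55 45
f 55 43 44
f 55 44 45



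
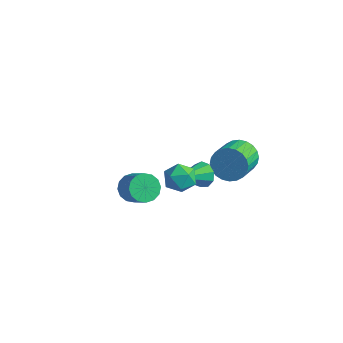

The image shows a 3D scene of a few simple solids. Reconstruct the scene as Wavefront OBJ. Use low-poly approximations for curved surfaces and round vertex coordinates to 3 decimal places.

v 2.887 2.025 -1.53
v 3.509 1.81 -2.216
v 3.934 0.299 -1.355
v 3.313 0.515 -0.67
v 3.723 2.003 -1.983
v 4.148 0.492 -1.122
v 3.809 2.199 -1.68
v 4.234 0.689 -0.82
v 3.755 2.369 -1.356
v 4.181 0.859 -0.495
v 3.57 2.487 -1.057
v 3.995 0.976 -0.196
v 3.28 2.534 -0.831
v 3.705 1.024 0.03
v 2.93 2.504 -0.711
v 3.356 0.994 0.15
v 2.574 2.401 -0.716
v 3 0.891 0.145
v 2.266 2.241 -0.845
v 2.691 0.73 0.016
v 2.052 2.048 -1.078
v 2.477 0.537 -0.217
v 1.966 1.851 -1.38
v 2.391 0.341 -0.52
v 2.019 1.681 -1.705
v 2.445 0.171 -0.844
v 2.205 1.564 -2.004
v 2.63 0.053 -1.143
v 2.495 1.516 -2.23
v 2.92 0.006 -1.369
v 2.844 1.546 -2.35
v 3.27 0.036 -1.489
v 3.2 1.649 -2.345
v 3.626 0.139 -1.484
v 4.071 -3.302 2.799
v 4.553 -3.815 2.359
v 3.047 -4.165 2.681
v 3.529 -4.678 2.241
v 3.676 -4.562 3.051
v 4.309 -4.029 3.123
v 3.291 -3.951 1.917
v 3.924 -3.418 1.989
v 4.072 -4.217 1.814
v 4.309 -4.594 2.515
v 3.291 -3.386 2.525
v 3.528 -3.763 3.226
v -1.191 -1.124 -4.109
v -0.732 -0.47 -4.289
v 0.351 -0.921 -3.172
v -0.109 -1.576 -2.991
v -0.994 -0.339 -3.983
v 0.088 -0.79 -2.865
v -1.309 -0.418 -3.71
v -0.227 -0.869 -2.592
v -1.593 -0.687 -3.544
v -0.51 -1.138 -2.426
v -1.769 -1.073 -3.529
v -0.686 -1.524 -2.411
v -1.79 -1.473 -3.67
v -0.707 -1.924 -2.552
v -1.651 -1.779 -3.928
v -0.568 -2.23 -2.811
v -1.388 -1.91 -4.235
v -0.306 -2.361 -3.117
v -1.073 -1.831 -4.508
v 0.009 -2.282 -3.39
v -0.79 -1.562 -4.674
v 0.293 -2.013 -3.556
v -0.614 -1.176 -4.689
v 0.469 -1.627 -3.571
v -0.593 -0.776 -4.548
v 0.49 -1.227 -3.43
v 2.642 -0.647 -0.889
v 3.176 -0.966 -1.252
v 2.278 -2.233 -0.031
v 3.348 -0.778 -0.831
v 3.19 -0.528 -0.437
v 2.775 -0.334 -0.255
v 2.299 -0.286 -0.37
v 1.983 -0.408 -0.728
v 1.976 -0.641 -1.161
v 2.28 -0.877 -1.468
v 2.755 -1.006 -1.504
f 2 1 5
f 2 5 3
f 3 5 6
f 3 6 4
f 5 1 7
f 5 7 6
f 6 7 8
f 6 8 4
f 7 1 9
f 7 9 8
f 8 9 10
f 8 10 4
f 9 1 11
f 9 11 10
f 10 11 12
f 10 12 4
f 11 1 13
f 11 13 12
f 12 13 14
f 12 14 4
f 13 1 15
f 13 15 14
f 14 15 16
f 14 16 4
f 15 1 17
f 15 17 16
f 16 17 18
f 16 18 4
f 17 1 19
f 17 19 18
f 18 19 20
f 18 20 4
f 19 1 21
f 19 21 20
f 20 21 22
f 20 22 4
f 21 1 23
f 21 23 22
f 22 23 24
f 22 24 4
f 23 1 25
f 23 25 24
f 24 25 26
f 24 26 4
f 25 1 27
f 25 27 26
f 26 27 28
f 26 28 4
f 27 1 29
f 27 29 28
f 28 29 30
f 28 30 4
f 29 1 31
f 29 31 30
f 30 31 32
f 30 32 4
f 31 1 33
f 31 33 32
f 32 33 34
f 32 34 4
f 33 1 2
f 33 2 34
f 34 2 3
f 34 3 4
f 35 46 40
f 35 40 36
f 35 36 42
f 35 42 45
f 35 45 46
f 36 40 44
f 40 46 39
f 46 45 37
f 45 42 41
f 42 36 43
f 38 44 39
f 38 39 37
f 38 37 41
f 38 41 43
f 38 43 44
f 39 44 40
f 37 39 46
f 41 37 45
f 43 41 42
f 44 43 36
f 48 47 51
f 48 51 49
f 49 51 52
f 49 52 50
f 51 47 53
f 51 53 52
f 52 53 54
f 52 54 50
f 53 47 55
f 53 55 54
f 54 55 56
f 54 56 50
f 55 47 57
f 55 57 56
f 56 57 58
f 56 58 50
f 57 47 59
f 57 59 58
f 58 59 60
f 58 60 50
f 59 47 61
f 59 61 60
f 60 61 62
f 60 62 50
f 61 47 63
f 61 63 62
f 62 63 64
f 62 64 50
f 63 47 65
f 63 65 64
f 64 65 66
f 64 66 50
f 65 47 67
f 65 67 66
f 66 67 68
f 66 68 50
f 67 47 69
f 67 69 68
f 68 69 70
f 68 70 50
f 69 47 71
f 69 71 70
f 70 71 72
f 70 72 50
f 71 47 48
f 71 48 72
f 72 48 49
f 72 49 50
f 74 73 76
f 74 76 75
f 76 73 77
f 76 77 75
f 77 73 78
f 77 78 75
f 78 73 79
f 78 79 75
f 79 73 80
f 79 80 75
f 80 73 81
f 80 81 75
f 81 73 82
f 81 82 75
f 82 73 83
f 82 83 75
f 83 73 74
f 83 74 75



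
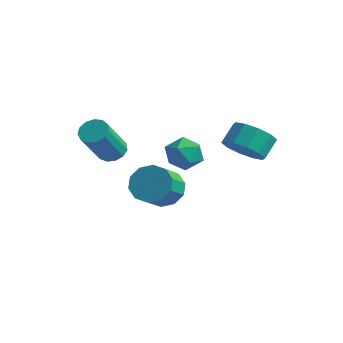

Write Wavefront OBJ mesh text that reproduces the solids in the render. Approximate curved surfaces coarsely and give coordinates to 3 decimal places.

v 1.458 1.642 2.163
v 2.022 1.795 1.472
v 2.358 0.605 2.668
v 2.922 0.758 1.977
v 2.821 1.381 2.625
v 2.265 2.022 2.313
v 2.115 0.378 1.827
v 1.559 1.019 1.515
v 2.427 1.014 1.265
v 2.864 1.633 1.758
v 1.516 0.767 2.382
v 1.953 1.386 2.875
v -1.57 0.833 1.079
v -1.047 0.518 0.757
v -0.787 -0.809 2.48
v -1.31 -0.493 2.801
v -0.891 0.811 0.959
v -0.631 -0.516 2.682
v -0.95 1.111 1.199
v -0.69 -0.216 2.922
v -1.206 1.323 1.401
v -0.946 -0.004 3.124
v -1.577 1.379 1.5
v -1.318 0.053 3.223
v -1.947 1.263 1.466
v -1.687 -0.064 3.189
v -2.196 1.009 1.309
v -1.936 -0.317 3.031
v -2.247 0.7 1.078
v -1.987 -0.626 2.801
v -2.083 0.433 0.848
v -1.823 -0.893 2.571
v -1.756 0.294 0.691
v -1.496 -1.033 2.414
v -1.37 0.325 0.657
v -1.11 -1.002 2.38
v -0.125 2.422 -1.326
v 0.673 2.243 -1.902
v 1.063 1.04 -0.99
v 0.265 1.218 -0.414
v 0.843 2.636 -1.457
v 1.233 1.433 -0.544
v 0.643 2.947 -0.962
v 1.034 1.744 -0.049
v 0.15 3.058 -0.606
v 0.541 1.854 0.307
v -0.448 2.925 -0.525
v -0.058 1.722 0.388
v -0.923 2.6 -0.75
v -0.533 1.397 0.162
v -1.093 2.207 -1.196
v -0.703 1.004 -0.283
v -0.894 1.896 -1.691
v -0.503 0.693 -0.778
v -0.401 1.786 -2.047
v -0.01 0.582 -1.134
v 0.198 1.918 -2.128
v 0.588 0.715 -1.215
v 3.703 3.089 2.075
v 4.335 2.588 2.666
v 4.27 3.39 3.416
v 3.637 3.891 2.825
v 4.668 2.958 2.299
v 4.603 3.76 3.049
v 4.633 3.378 1.847
v 4.567 4.18 2.597
v 4.242 3.687 1.482
v 4.176 4.489 2.232
v 3.645 3.768 1.344
v 3.58 4.57 2.094
v 3.07 3.59 1.484
v 3.005 4.392 2.234
v 2.737 3.22 1.851
v 2.672 4.022 2.601
v 2.773 2.8 2.303
v 2.707 3.602 3.053
v 3.164 2.491 2.668
v 3.098 3.293 3.418
v 3.76 2.41 2.806
v 3.695 3.212 3.556
f 1 12 6
f 1 6 2
f 1 2 8
f 1 8 11
f 1 11 12
f 2 6 10
f 6 12 5
f 12 11 3
f 11 8 7
f 8 2 9
f 4 10 5
f 4 5 3
f 4 3 7
f 4 7 9
f 4 9 10
f 5 10 6
f 3 5 12
f 7 3 11
f 9 7 8
f 10 9 2
f 14 13 17
f 14 17 15
f 15 17 18
f 15 18 16
f 17 13 19
f 17 19 18
f 18 19 20
f 18 20 16
f 19 13 21
f 19 21 20
f 20 21 22
f 20 22 16
f 21 13 23
f 21 23 22
f 22 23 24
f 22 24 16
f 23 13 25
f 23 25 24
f 24 25 26
f 24 26 16
f 25 13 27
f 25 27 26
f 26 27 28
f 26 28 16
f 27 13 29
f 27 29 28
f 28 29 30
f 28 30 16
f 29 13 31
f 29 31 30
f 30 31 32
f 30 32 16
f 31 13 33
f 31 33 32
f 32 33 34
f 32 34 16
f 33 13 35
f 33 35 34
f 34 35 36
f 34 36 16
f 35 13 14
f 35 14 36
f 36 14 15
f 36 15 16
f 38 37 41
f 38 41 39
f 39 41 42
f 39 42 40
f 41 37 43
f 41 43 42
f 42 43 44
f 42 44 40
f 43 37 45
f 43 45 44
f 44 45 46
f 44 46 40
f 45 37 47
f 45 47 46
f 46 47 48
f 46 48 40
f 47 37 49
f 47 49 48
f 48 49 50
f 48 50 40
f 49 37 51
f 49 51 50
f 50 51 52
f 50 52 40
f 51 37 53
f 51 53 52
f 52 53 54
f 52 54 40
f 53 37 55
f 53 55 54
f 54 55 56
f 54 56 40
f 55 37 57
f 55 57 56
f 56 57 58
f 56 58 40
f 57 37 38
f 57 38 58
f 58 38 39
f 58 39 40
f 60 59 63
f 60 63 61
f 61 63 64
f 61 64 62
f 63 59 65
f 63 65 64
f 64 65 66
f 64 66 62
f 65 59 67
f 65 67 66
f 66 67 68
f 66 68 62
f 67 59 69
f 67 69 68
f 68 69 70
f 68 70 62
f 69 59 71
f 69 71 70
f 70 71 72
f 70 72 62
f 71 59 73
f 71 73 72
f 72 73 74
f 72 74 62
f 73 59 75
f 73 75 74
f 74 75 76
f 74 76 62
f 75 59 77
f 75 77 76
f 76 77 78
f 76 78 62
f 77 59 79
f 77 79 78
f 78 79 80
f 78 80 62
f 79 59 60
f 79 60 80
f 80 60 61
f 80 61 62



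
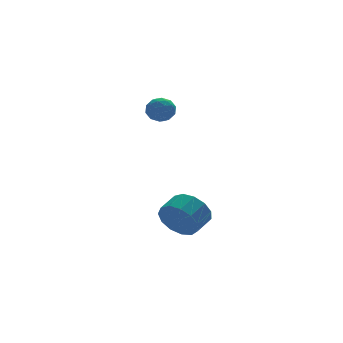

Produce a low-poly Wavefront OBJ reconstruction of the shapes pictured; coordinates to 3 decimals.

v -0.882 -0.745 -3.853
v -0.382 -0.966 -4.642
v 0.422 -0.457 -4.276
v -0.078 -0.235 -3.487
v -0.632 -0.497 -4.746
v 0.173 0.012 -4.38
v -0.961 -0.107 -4.567
v -0.156 0.402 -4.2
v -1.264 0.081 -4.161
v -0.46 0.59 -3.794
v -1.447 0.006 -3.657
v -0.643 0.516 -3.29
v -1.45 -0.306 -3.216
v -0.646 0.203 -2.849
v -1.273 -0.758 -2.977
v -0.469 -0.249 -2.61
v -0.972 -1.206 -3.016
v -0.168 -0.696 -2.649
v -0.642 -1.507 -3.321
v 0.162 -0.998 -2.955
v -0.388 -1.566 -3.795
v 0.416 -1.057 -3.429
v -0.292 -1.364 -4.288
v 0.513 -0.855 -3.921
v -0.718 2.205 0.829
v -0.389 2.551 1.304
v -0.731 1.329 1.476
v -0.402 1.675 1.951
v -1.039 1.833 1.801
v -1.031 2.374 1.401
v -0.089 1.506 1.379
v -0.081 2.047 0.979
v -0 2.119 1.643
v -0.587 2.32 1.904
v -0.533 1.56 0.876
v -1.12 1.761 1.137
v -0.552 2.455 1.01
v -0.568 1.425 1.77
v -0.942 1.518 1.682
v -0.748 1.721 1.961
v -0.929 2.351 1.067
v -0.736 2.554 1.346
v -1.118 2.132 1.638
v -0.384 1.326 1.434
v -0.191 1.529 1.713
v -0.372 2.159 0.819
v -0.178 2.362 1.098
v -0.002 1.748 1.142
v -0.13 2.404 1.488
v -0.138 1.889 1.868
v 0.046 1.79 1.532
v 0.051 2.108 1.297
v -0.475 2.522 1.641
v -0.483 2.008 2.022
v -0.857 2.1 1.934
v -0.852 2.418 1.699
v -0.247 2.269 1.841
v -0.637 1.872 0.758
v -0.645 1.358 1.139
v -0.268 1.462 1.081
v -0.263 1.78 0.846
v -0.982 1.991 0.912
v -0.99 1.476 1.292
v -1.171 1.772 1.483
v -1.166 2.09 1.248
v -0.873 1.611 0.939
f 2 1 5
f 2 5 3
f 3 5 6
f 3 6 4
f 5 1 7
f 5 7 6
f 6 7 8
f 6 8 4
f 7 1 9
f 7 9 8
f 8 9 10
f 8 10 4
f 9 1 11
f 9 11 10
f 10 11 12
f 10 12 4
f 11 1 13
f 11 13 12
f 12 13 14
f 12 14 4
f 13 1 15
f 13 15 14
f 14 15 16
f 14 16 4
f 15 1 17
f 15 17 16
f 16 17 18
f 16 18 4
f 17 1 19
f 17 19 18
f 18 19 20
f 18 20 4
f 19 1 21
f 19 21 20
f 20 21 22
f 20 22 4
f 21 1 23
f 21 23 22
f 22 23 24
f 22 24 4
f 23 1 2
f 23 2 24
f 24 2 3
f 24 3 4
f 25 62 41
f 62 36 65
f 41 65 30
f 62 65 41
f 25 41 37
f 41 30 42
f 37 42 26
f 41 42 37
f 25 37 46
f 37 26 47
f 46 47 32
f 37 47 46
f 25 46 58
f 46 32 61
f 58 61 35
f 46 61 58
f 25 58 62
f 58 35 66
f 62 66 36
f 58 66 62
f 26 42 53
f 42 30 56
f 53 56 34
f 42 56 53
f 30 65 43
f 65 36 64
f 43 64 29
f 65 64 43
f 36 66 63
f 66 35 59
f 63 59 27
f 66 59 63
f 35 61 60
f 61 32 48
f 60 48 31
f 61 48 60
f 32 47 52
f 47 26 49
f 52 49 33
f 47 49 52
f 28 54 40
f 54 34 55
f 40 55 29
f 54 55 40
f 28 40 38
f 40 29 39
f 38 39 27
f 40 39 38
f 28 38 45
f 38 27 44
f 45 44 31
f 38 44 45
f 28 45 50
f 45 31 51
f 50 51 33
f 45 51 50
f 28 50 54
f 50 33 57
f 54 57 34
f 50 57 54
f 29 55 43
f 55 34 56
f 43 56 30
f 55 56 43
f 27 39 63
f 39 29 64
f 63 64 36
f 39 64 63
f 31 44 60
f 44 27 59
f 60 59 35
f 44 59 60
f 33 51 52
f 51 31 48
f 52 48 32
f 51 48 52
f 34 57 53
f 57 33 49
f 53 49 26
f 57 49 53



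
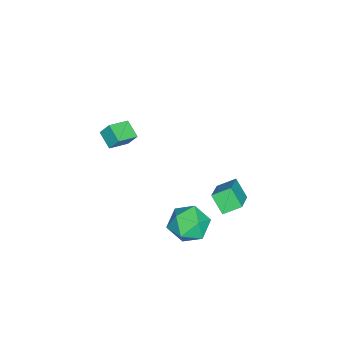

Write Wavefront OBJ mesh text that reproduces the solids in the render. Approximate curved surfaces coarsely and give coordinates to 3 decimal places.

v -0.675 2.89 -1.345
v -1.06 3.718 -0.868
v -2.197 2.703 -2.249
v -2.582 3.531 -1.773
v -0.258 3.569 -2.187
v -0.643 4.397 -1.711
v -1.78 3.382 -3.092
v -2.165 4.21 -2.615
v 0.279 -1.27 3.578
v 0.28 -0.813 4.259
v 0.853 -0.621 3.142
v 0.854 -0.164 3.824
v 1.206 -1.836 3.956
v 1.207 -1.379 4.638
v 1.78 -1.187 3.521
v 1.781 -0.73 4.202
v 0.469 3.226 -1.966
v 1.45 3.129 -2.463
v 0.39 1.451 -1.777
v 1.371 1.354 -2.274
v 1.303 1.808 -1.27
v 1.352 2.905 -1.387
v 0.488 1.675 -2.853
v 0.537 2.772 -2.97
v 1.462 2.171 -3.012
v 1.966 2.253 -2.033
v -0.126 2.327 -2.207
v 0.378 2.409 -1.228
f 2 4 1
f 5 2 1
f 1 4 3
f 3 5 1
f 2 8 4
f 6 2 5
f 6 8 2
f 4 8 3
f 7 5 3
f 3 8 7
f 7 6 5
f 8 6 7
f 10 12 9
f 13 10 9
f 9 12 11
f 11 13 9
f 10 16 12
f 14 10 13
f 14 16 10
f 12 16 11
f 15 13 11
f 11 16 15
f 15 14 13
f 16 14 15
f 17 28 22
f 17 22 18
f 17 18 24
f 17 24 27
f 17 27 28
f 18 22 26
f 22 28 21
f 28 27 19
f 27 24 23
f 24 18 25
f 20 26 21
f 20 21 19
f 20 19 23
f 20 23 25
f 20 25 26
f 21 26 22
f 19 21 28
f 23 19 27
f 25 23 24
f 26 25 18



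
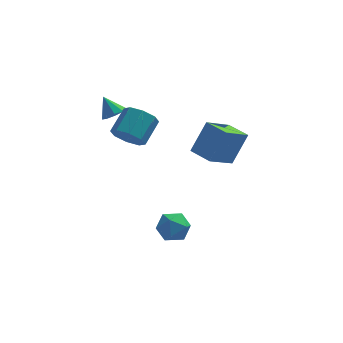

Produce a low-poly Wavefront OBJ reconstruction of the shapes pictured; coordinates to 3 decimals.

v 1.042 2.902 0.712
v 1.861 3.55 2.418
v 2.241 4.021 -0.287
v 3.059 4.669 1.419
v 1.981 1.851 0.661
v 2.799 2.499 2.367
v 3.179 2.97 -0.338
v 3.998 3.618 1.368
v -2.113 1.816 2.516
v -1.436 1.19 2.815
v -0.749 2.358 3.704
v -1.427 2.984 3.404
v -1.238 1.546 2.195
v -0.552 2.714 3.083
v -1.554 2.061 1.762
v -0.867 3.229 2.651
v -2.197 2.432 1.771
v -1.51 3.6 2.66
v -2.791 2.442 2.216
v -2.104 3.61 3.105
v -2.988 2.086 2.837
v -2.302 3.254 3.725
v -2.673 1.571 3.269
v -1.986 2.739 4.158
v -2.03 1.2 3.26
v -1.343 2.368 4.149
v 0.322 0.872 -4.187
v 1.013 0.783 -3.486
v -0.753 0.197 -3.214
v -0.062 0.108 -2.513
v -0.398 1.003 -2.765
v 0.266 1.42 -3.366
v -0.006 -0.44 -3.334
v 0.658 -0.023 -3.935
v 0.81 -0.028 -2.958
v 0.568 0.864 -2.607
v -0.308 0.116 -4.093
v -0.55 1.008 -3.742
v -2.79 3.304 3.293
v -2.152 3.384 3.617
v -3.35 3.736 4.287
v -2.27 3.795 3.372
v -2.631 3.976 3.09
v -3.066 3.842 2.903
v -3.373 3.456 2.898
v -3.406 2.999 3.079
v -3.152 2.684 3.359
v -2.728 2.659 3.609
v -2.333 2.936 3.711
f 2 4 1
f 5 2 1
f 1 4 3
f 3 5 1
f 2 8 4
f 6 2 5
f 6 8 2
f 4 8 3
f 7 5 3
f 3 8 7
f 7 6 5
f 8 6 7
f 10 9 13
f 10 13 11
f 11 13 14
f 11 14 12
f 13 9 15
f 13 15 14
f 14 15 16
f 14 16 12
f 15 9 17
f 15 17 16
f 16 17 18
f 16 18 12
f 17 9 19
f 17 19 18
f 18 19 20
f 18 20 12
f 19 9 21
f 19 21 20
f 20 21 22
f 20 22 12
f 21 9 23
f 21 23 22
f 22 23 24
f 22 24 12
f 23 9 25
f 23 25 24
f 24 25 26
f 24 26 12
f 25 9 10
f 25 10 26
f 26 10 11
f 26 11 12
f 27 38 32
f 27 32 28
f 27 28 34
f 27 34 37
f 27 37 38
f 28 32 36
f 32 38 31
f 38 37 29
f 37 34 33
f 34 28 35
f 30 36 31
f 30 31 29
f 30 29 33
f 30 33 35
f 30 35 36
f 31 36 32
f 29 31 38
f 33 29 37
f 35 33 34
f 36 35 28
f 40 39 42
f 40 42 41
f 42 39 43
f 42 43 41
f 43 39 44
f 43 44 41
f 44 39 45
f 44 45 41
f 45 39 46
f 45 46 41
f 46 39 47
f 46 47 41
f 47 39 48
f 47 48 41
f 48 39 49
f 48 49 41
f 49 39 40
f 49 40 41



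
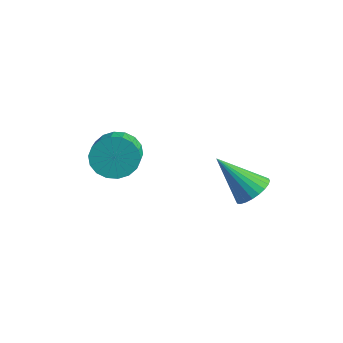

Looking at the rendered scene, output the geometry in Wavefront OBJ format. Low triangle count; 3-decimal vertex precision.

v 3.426 3.833 1.359
v 4.048 3.828 1.829
v 2.314 3.067 2.821
v 3.933 4.104 1.886
v 3.741 4.338 1.863
v 3.5 4.496 1.763
v 3.249 4.553 1.602
v 3.024 4.501 1.404
v 2.86 4.346 1.198
v 2.783 4.114 1.018
v 2.803 3.839 0.889
v 2.918 3.563 0.832
v 3.111 3.328 0.855
v 3.351 3.171 0.955
v 3.603 3.114 1.116
v 3.827 3.166 1.315
v 3.991 3.321 1.52
v 4.068 3.553 1.7
v 0.285 0.245 3.303
v 0.873 0.415 2.643
v 1.803 -0.416 3.257
v 1.215 -0.585 3.917
v 0.954 0.703 2.91
v 1.883 -0.128 3.525
v 0.902 0.9 3.255
v 1.831 0.069 3.869
v 0.728 0.967 3.609
v 1.657 0.136 4.224
v 0.466 0.891 3.903
v 1.395 0.06 4.517
v 0.168 0.688 4.078
v 1.098 -0.143 4.692
v -0.106 0.397 4.099
v 0.824 -0.434 4.714
v -0.303 0.076 3.963
v 0.627 -0.755 4.577
v -0.383 -0.212 3.695
v 0.546 -1.043 4.31
v -0.331 -0.409 3.351
v 0.598 -1.24 3.965
v -0.157 -0.476 2.996
v 0.772 -1.307 3.611
v 0.105 -0.4 2.703
v 1.034 -1.231 3.317
v 0.402 -0.197 2.528
v 1.332 -1.028 3.142
v 0.676 0.094 2.506
v 1.606 -0.737 3.121
f 2 1 4
f 2 4 3
f 4 1 5
f 4 5 3
f 5 1 6
f 5 6 3
f 6 1 7
f 6 7 3
f 7 1 8
f 7 8 3
f 8 1 9
f 8 9 3
f 9 1 10
f 9 10 3
f 10 1 11
f 10 11 3
f 11 1 12
f 11 12 3
f 12 1 13
f 12 13 3
f 13 1 14
f 13 14 3
f 14 1 15
f 14 15 3
f 15 1 16
f 15 16 3
f 16 1 17
f 16 17 3
f 17 1 18
f 17 18 3
f 18 1 2
f 18 2 3
f 20 19 23
f 20 23 21
f 21 23 24
f 21 24 22
f 23 19 25
f 23 25 24
f 24 25 26
f 24 26 22
f 25 19 27
f 25 27 26
f 26 27 28
f 26 28 22
f 27 19 29
f 27 29 28
f 28 29 30
f 28 30 22
f 29 19 31
f 29 31 30
f 30 31 32
f 30 32 22
f 31 19 33
f 31 33 32
f 32 33 34
f 32 34 22
f 33 19 35
f 33 35 34
f 34 35 36
f 34 36 22
f 35 19 37
f 35 37 36
f 36 37 38
f 36 38 22
f 37 19 39
f 37 39 38
f 38 39 40
f 38 40 22
f 39 19 41
f 39 41 40
f 40 41 42
f 40 42 22
f 41 19 43
f 41 43 42
f 42 43 44
f 42 44 22
f 43 19 45
f 43 45 44
f 44 45 46
f 44 46 22
f 45 19 47
f 45 47 46
f 46 47 48
f 46 48 22
f 47 19 20
f 47 20 48
f 48 20 21
f 48 21 22



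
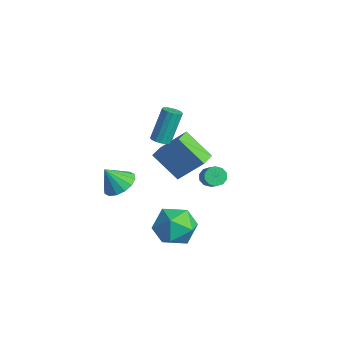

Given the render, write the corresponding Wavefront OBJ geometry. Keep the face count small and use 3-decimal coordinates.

v 1.496 -3.683 -1.255
v 2.099 -2.849 -1.869
v 2.961 -3.811 0.009
v 3.564 -2.977 -0.605
v 2.576 -2.676 0.003
v 1.67 -2.597 -0.779
v 3.39 -4.063 -1.081
v 2.484 -3.984 -1.863
v 3.269 -3.084 -1.762
v 2.766 -2.227 -1.092
v 2.294 -4.433 -0.768
v 1.791 -3.576 -0.098
v -2.222 -0.427 -2.062
v -3.481 -1.152 -0.791
v -2.839 0.384 -2.211
v -4.098 -0.341 -0.94
v -1.302 0.541 -0.6
v -2.561 -0.184 0.671
v -1.919 1.352 -0.749
v -3.178 0.627 0.522
v -3.563 -2.974 -2.323
v -2.655 -3.156 -2.162
v -3.897 -3.626 -1.177
v -2.739 -2.729 -1.944
v -3.043 -2.368 -1.827
v -3.487 -2.169 -1.843
v -3.951 -2.186 -1.988
v -4.311 -2.414 -2.222
v -4.471 -2.792 -2.484
v -4.388 -3.218 -2.702
v -4.083 -3.58 -2.819
v -3.639 -3.778 -2.803
v -3.175 -3.762 -2.658
v -2.815 -3.534 -2.424
v -0.336 0.312 -0.854
v -0.039 0.763 -1.038
v 0.973 0.458 -0.149
v 0.676 0.008 0.034
v -0.242 0.868 -0.77
v 0.769 0.564 0.118
v -0.481 0.761 -0.535
v 0.53 0.457 0.354
v -0.665 0.483 -0.421
v 0.346 0.178 0.467
v -0.723 0.139 -0.473
v 0.289 -0.165 0.415
v -0.633 -0.138 -0.671
v 0.379 -0.443 0.218
v -0.429 -0.244 -0.938
v 0.582 -0.548 -0.05
v -0.19 -0.137 -1.174
v 0.821 -0.441 -0.285
v -0.006 0.142 -1.287
v 1.005 -0.163 -0.399
v 0.051 0.485 -1.235
v 1.063 0.181 -0.347
v -1.376 -1.869 2.023
v -0.94 -2.092 2.2
v -1.209 -1.274 3.894
v -1.644 -1.051 3.717
v -0.861 -1.856 2.098
v -1.13 -1.038 3.792
v -0.92 -1.623 1.977
v -1.189 -0.805 3.67
v -1.1 -1.456 1.867
v -1.369 -0.638 3.561
v -1.355 -1.4 1.8
v -1.624 -0.582 3.494
v -1.615 -1.469 1.792
v -1.884 -0.651 3.486
v -1.811 -1.646 1.846
v -2.08 -0.828 3.54
v -1.89 -1.882 1.948
v -2.159 -1.064 3.642
v -1.831 -2.115 2.07
v -2.1 -1.297 3.763
v -1.651 -2.282 2.179
v -1.92 -1.464 3.873
v -1.396 -2.338 2.246
v -1.665 -1.52 3.94
v -1.136 -2.269 2.254
v -1.405 -1.451 3.948
f 1 12 6
f 1 6 2
f 1 2 8
f 1 8 11
f 1 11 12
f 2 6 10
f 6 12 5
f 12 11 3
f 11 8 7
f 8 2 9
f 4 10 5
f 4 5 3
f 4 3 7
f 4 7 9
f 4 9 10
f 5 10 6
f 3 5 12
f 7 3 11
f 9 7 8
f 10 9 2
f 14 16 13
f 17 14 13
f 13 16 15
f 15 17 13
f 14 20 16
f 18 14 17
f 18 20 14
f 16 20 15
f 19 17 15
f 15 20 19
f 19 18 17
f 20 18 19
f 22 21 24
f 22 24 23
f 24 21 25
f 24 25 23
f 25 21 26
f 25 26 23
f 26 21 27
f 26 27 23
f 27 21 28
f 27 28 23
f 28 21 29
f 28 29 23
f 29 21 30
f 29 30 23
f 30 21 31
f 30 31 23
f 31 21 32
f 31 32 23
f 32 21 33
f 32 33 23
f 33 21 34
f 33 34 23
f 34 21 22
f 34 22 23
f 36 35 39
f 36 39 37
f 37 39 40
f 37 40 38
f 39 35 41
f 39 41 40
f 40 41 42
f 40 42 38
f 41 35 43
f 41 43 42
f 42 43 44
f 42 44 38
f 43 35 45
f 43 45 44
f 44 45 46
f 44 46 38
f 45 35 47
f 45 47 46
f 46 47 48
f 46 48 38
f 47 35 49
f 47 49 48
f 48 49 50
f 48 50 38
f 49 35 51
f 49 51 50
f 50 51 52
f 50 52 38
f 51 35 53
f 51 53 52
f 52 53 54
f 52 54 38
f 53 35 55
f 53 55 54
f 54 55 56
f 54 56 38
f 55 35 36
f 55 36 56
f 56 36 37
f 56 37 38
f 58 57 61
f 58 61 59
f 59 61 62
f 59 62 60
f 61 57 63
f 61 63 62
f 62 63 64
f 62 64 60
f 63 57 65
f 63 65 64
f 64 65 66
f 64 66 60
f 65 57 67
f 65 67 66
f 66 67 68
f 66 68 60
f 67 57 69
f 67 69 68
f 68 69 70
f 68 70 60
f 69 57 71
f 69 71 70
f 70 71 72
f 70 72 60
f 71 57 73
f 71 73 72
f 72 73 74
f 72 74 60
f 73 57 75
f 73 75 74
f 74 75 76
f 74 76 60
f 75 57 77
f 75 77 76
f 76 77 78
f 76 78 60
f 77 57 79
f 77 79 78
f 78 79 80
f 78 80 60
f 79 57 81
f 79 81 80
f 80 81 82
f 80 82 60
f 81 57 58
f 81 58 82
f 82 58 59
f 82 59 60



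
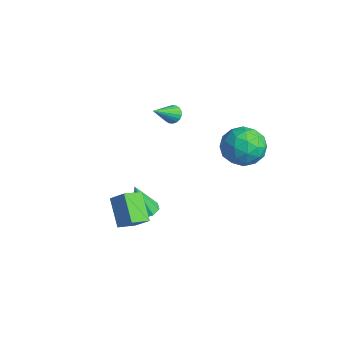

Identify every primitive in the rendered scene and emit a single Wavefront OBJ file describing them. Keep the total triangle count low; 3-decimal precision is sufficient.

v 0.052 -0.651 -4.209
v 0.716 -0.612 -4.129
v -0.132 -1.169 -2.411
v 0.479 -0.169 -4.026
v -0.008 -0.009 -4.03
v -0.46 -0.225 -4.139
v -0.612 -0.691 -4.289
v -0.375 -1.134 -4.392
v 0.112 -1.294 -4.388
v 0.564 -1.078 -4.279
v -1.693 1.642 0.793
v -1.25 1.909 0.95
v -1.287 0.398 1.767
v -1.415 1.98 1.11
v -1.635 1.984 1.207
v -1.866 1.921 1.222
v -2.063 1.802 1.152
v -2.187 1.651 1.011
v -2.212 1.499 0.827
v -2.135 1.375 0.636
v -1.97 1.303 0.477
v -1.75 1.299 0.38
v -1.519 1.363 0.365
v -1.322 1.482 0.435
v -1.198 1.632 0.576
v -1.173 1.785 0.76
v 2.231 -3.185 -2.788
v 0.991 -2.968 -1.722
v 2.081 -2.205 -3.162
v 0.841 -1.988 -2.096
v 2.939 -2.792 -2.044
v 1.699 -2.575 -0.978
v 2.789 -1.812 -2.418
v 1.549 -1.595 -1.352
v 1.636 4.3 1.052
v 2.099 4.707 0.036
v 1.321 2.593 0.224
v 1.784 3 -0.792
v 2.484 2.827 0.153
v 2.678 3.881 0.665
v 0.742 3.419 -0.405
v 0.936 4.473 0.107
v 1.546 4.162 -0.864
v 2.623 3.797 -0.519
v 0.797 3.503 0.779
v 1.874 3.138 1.124
v 1.895 4.653 0.617
v 1.525 2.647 -0.357
v 1.936 2.545 0.199
v 2.209 2.784 -0.398
v 2.235 4.168 0.986
v 2.508 4.407 0.389
v 2.734 3.302 0.458
v 0.912 2.893 -0.129
v 1.185 3.132 -0.726
v 1.211 4.516 0.658
v 1.484 4.755 0.061
v 0.686 3.998 -0.198
v 1.843 4.572 -0.509
v 1.658 3.569 -0.996
v 1.045 3.815 -0.768
v 1.159 4.435 -0.468
v 2.475 4.357 -0.307
v 2.29 3.354 -0.793
v 2.702 3.252 -0.238
v 2.816 3.872 0.063
v 2.151 4.037 -0.836
v 1.13 3.946 1.053
v 0.945 2.943 0.567
v 0.604 3.428 0.197
v 0.718 4.048 0.498
v 1.762 3.731 1.256
v 1.577 2.728 0.769
v 2.261 2.865 0.728
v 2.375 3.485 1.028
v 1.269 3.263 1.096
f 2 1 4
f 2 4 3
f 4 1 5
f 4 5 3
f 5 1 6
f 5 6 3
f 6 1 7
f 6 7 3
f 7 1 8
f 7 8 3
f 8 1 9
f 8 9 3
f 9 1 10
f 9 10 3
f 10 1 2
f 10 2 3
f 12 11 14
f 12 14 13
f 14 11 15
f 14 15 13
f 15 11 16
f 15 16 13
f 16 11 17
f 16 17 13
f 17 11 18
f 17 18 13
f 18 11 19
f 18 19 13
f 19 11 20
f 19 20 13
f 20 11 21
f 20 21 13
f 21 11 22
f 21 22 13
f 22 11 23
f 22 23 13
f 23 11 24
f 23 24 13
f 24 11 25
f 24 25 13
f 25 11 26
f 25 26 13
f 26 11 12
f 26 12 13
f 28 30 27
f 31 28 27
f 27 30 29
f 29 31 27
f 28 34 30
f 32 28 31
f 32 34 28
f 30 34 29
f 33 31 29
f 29 34 33
f 33 32 31
f 34 32 33
f 35 72 51
f 72 46 75
f 51 75 40
f 72 75 51
f 35 51 47
f 51 40 52
f 47 52 36
f 51 52 47
f 35 47 56
f 47 36 57
f 56 57 42
f 47 57 56
f 35 56 68
f 56 42 71
f 68 71 45
f 56 71 68
f 35 68 72
f 68 45 76
f 72 76 46
f 68 76 72
f 36 52 63
f 52 40 66
f 63 66 44
f 52 66 63
f 40 75 53
f 75 46 74
f 53 74 39
f 75 74 53
f 46 76 73
f 76 45 69
f 73 69 37
f 76 69 73
f 45 71 70
f 71 42 58
f 70 58 41
f 71 58 70
f 42 57 62
f 57 36 59
f 62 59 43
f 57 59 62
f 38 64 50
f 64 44 65
f 50 65 39
f 64 65 50
f 38 50 48
f 50 39 49
f 48 49 37
f 50 49 48
f 38 48 55
f 48 37 54
f 55 54 41
f 48 54 55
f 38 55 60
f 55 41 61
f 60 61 43
f 55 61 60
f 38 60 64
f 60 43 67
f 64 67 44
f 60 67 64
f 39 65 53
f 65 44 66
f 53 66 40
f 65 66 53
f 37 49 73
f 49 39 74
f 73 74 46
f 49 74 73
f 41 54 70
f 54 37 69
f 70 69 45
f 54 69 70
f 43 61 62
f 61 41 58
f 62 58 42
f 61 58 62
f 44 67 63
f 67 43 59
f 63 59 36
f 67 59 63

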